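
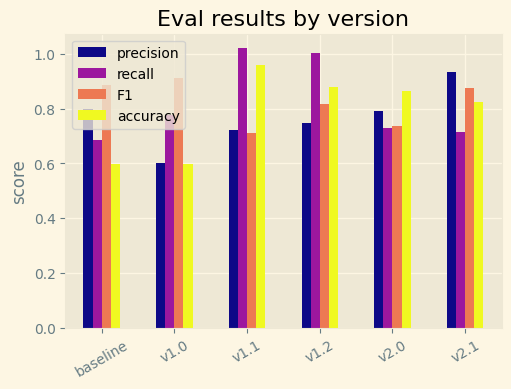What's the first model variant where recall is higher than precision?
baseline: recall ≈ 0.7 vs precision ≈ 0.8 (not yet); v1.0: recall ≈ 0.8 vs precision ≈ 0.6 (first crossover).

v1.0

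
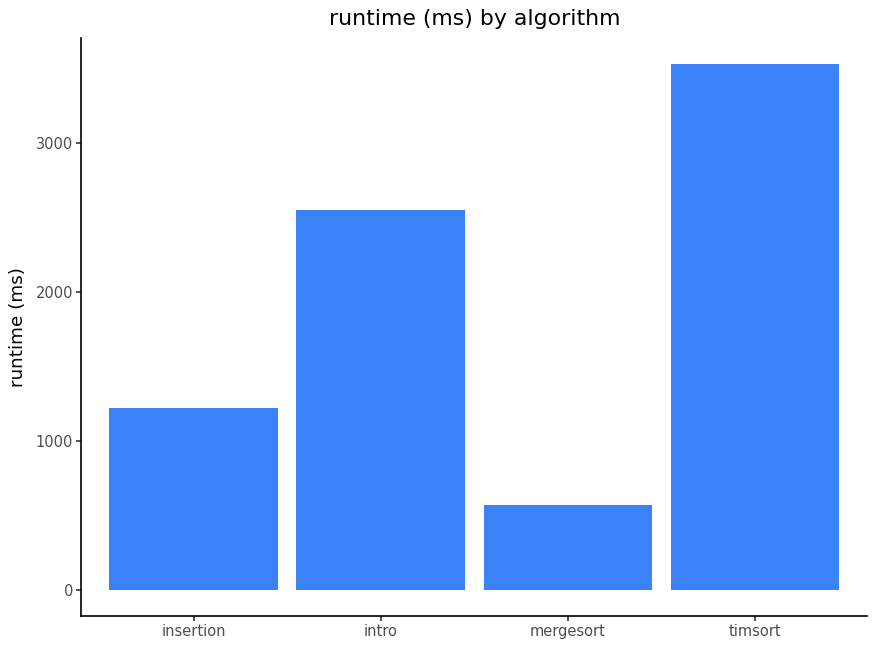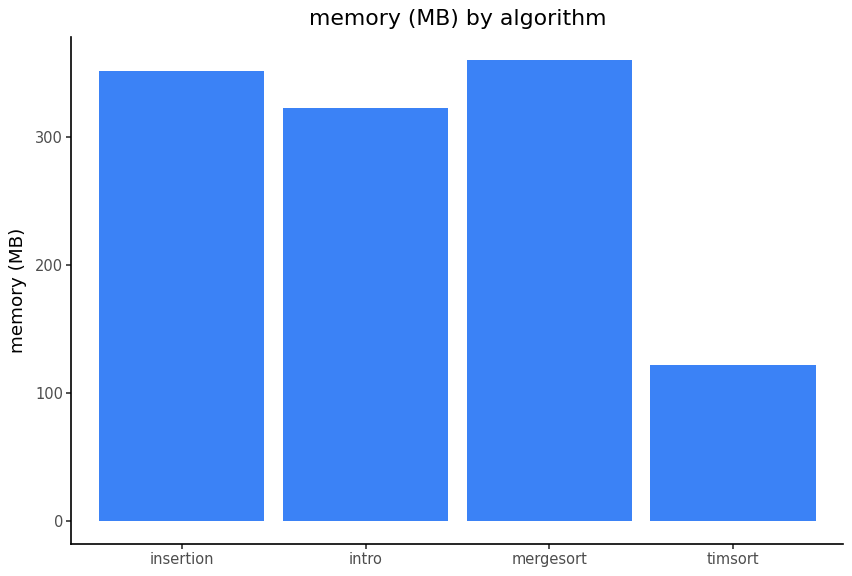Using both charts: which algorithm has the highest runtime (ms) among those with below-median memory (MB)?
Chart 2 median memory (MB) ≈ 350; below-median algorithms: intro, timsort. Among those, timsort has the highest runtime (ms) (≈ 3500).

timsort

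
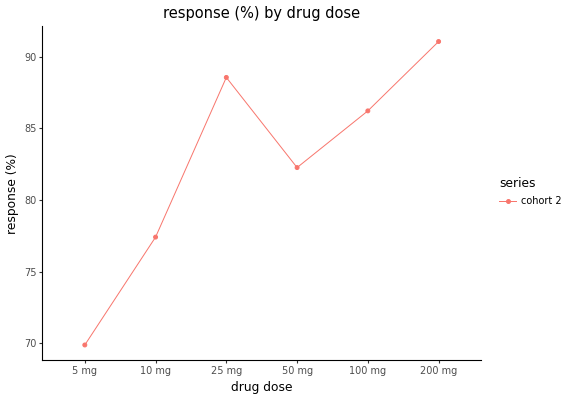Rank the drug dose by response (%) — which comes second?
25 mg

Top 3: 200 mg ≈ 92, 25 mg ≈ 88, 100 mg ≈ 86.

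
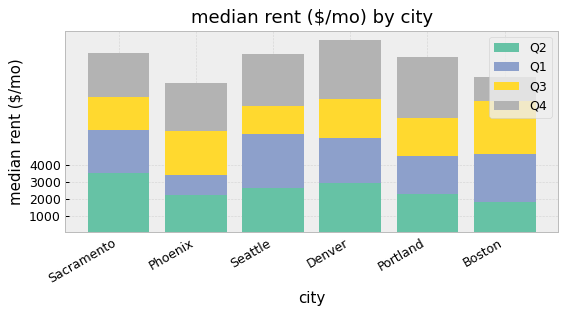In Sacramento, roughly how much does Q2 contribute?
≈ 4000

Q2 top ≈ 4000, bottom ≈ 0; segment ≈ 4000.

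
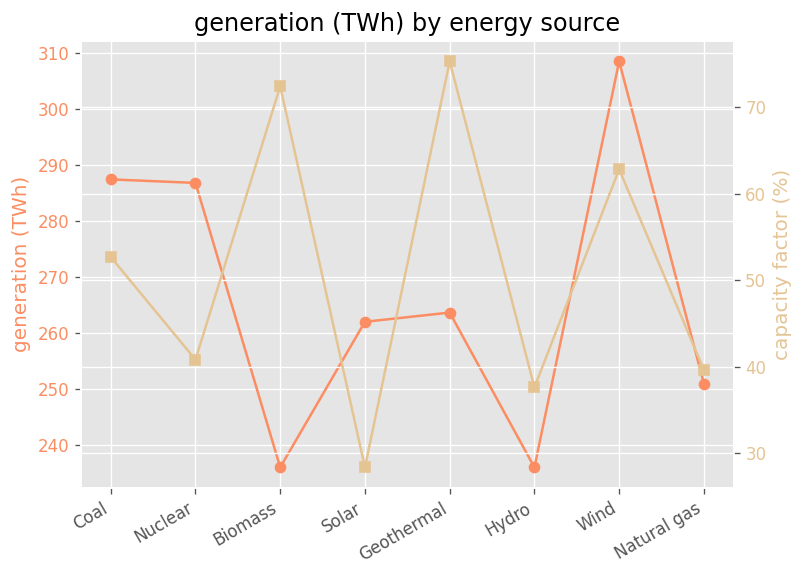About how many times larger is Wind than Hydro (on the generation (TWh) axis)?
≈ 1.29×

Wind ≈ 310, Hydro ≈ 240; 310/240 ≈ 1.29.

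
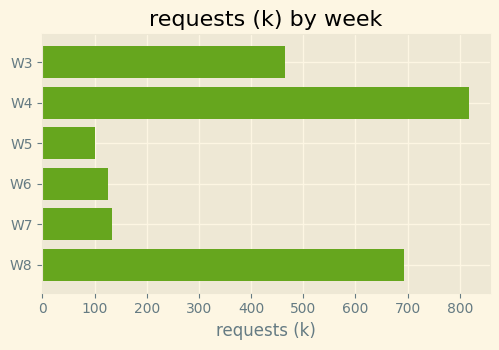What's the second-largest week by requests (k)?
W8

Top 3: W4 ≈ 800, W8 ≈ 700, W3 ≈ 500.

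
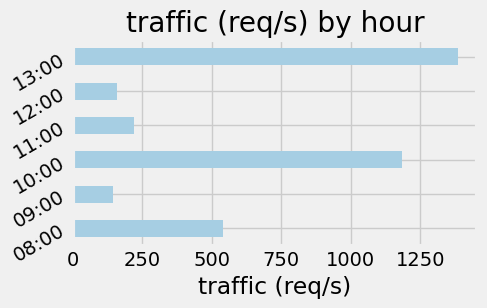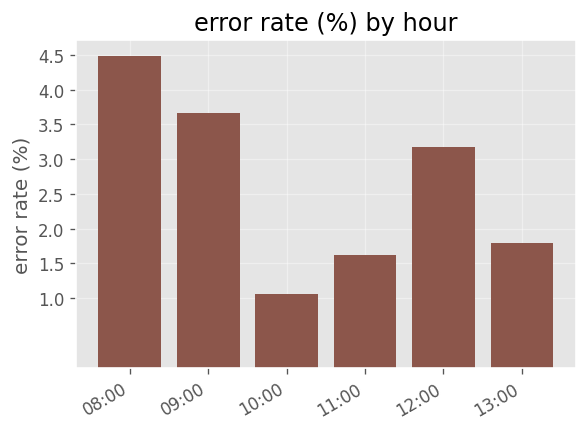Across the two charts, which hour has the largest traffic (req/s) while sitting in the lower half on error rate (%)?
Chart 2 median error rate (%) ≈ 2.5; below-median hours: 10:00, 11:00, 13:00. Among those, 13:00 has the highest traffic (req/s) (≈ 1400).

13:00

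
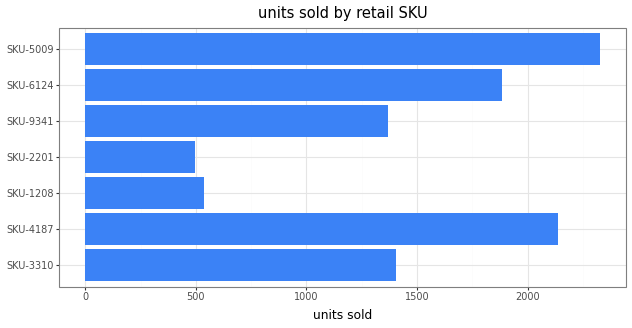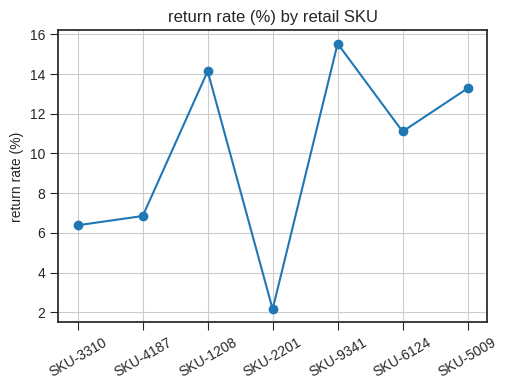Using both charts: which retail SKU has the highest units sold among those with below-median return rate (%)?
Chart 2 median return rate (%) ≈ 12; below-median retail SKUs: SKU-3310, SKU-4187, SKU-2201. Among those, SKU-4187 has the highest units sold (≈ 2000).

SKU-4187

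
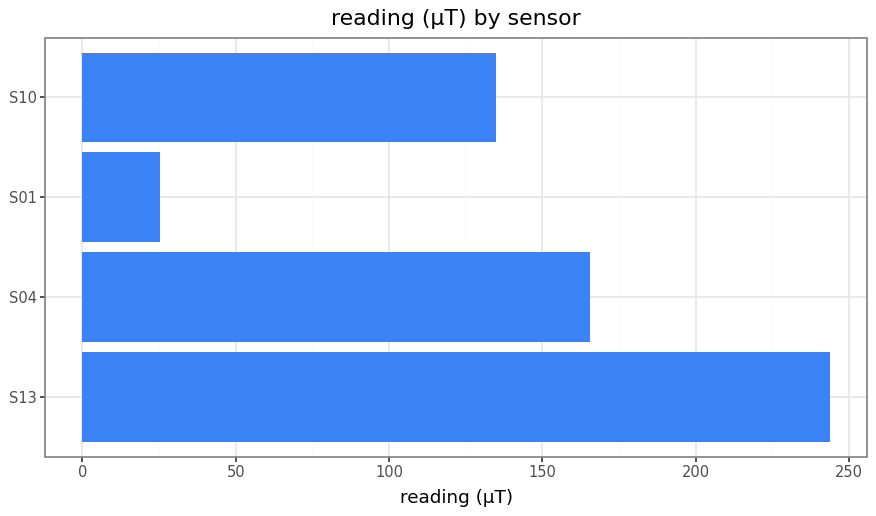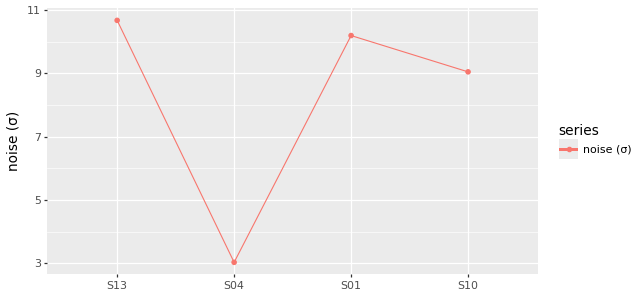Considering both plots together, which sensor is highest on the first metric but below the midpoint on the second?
Chart 2 median noise (σ) ≈ 10; below-median sensors: S04, S10. Among those, S04 has the highest reading (µT) (≈ 175).

S04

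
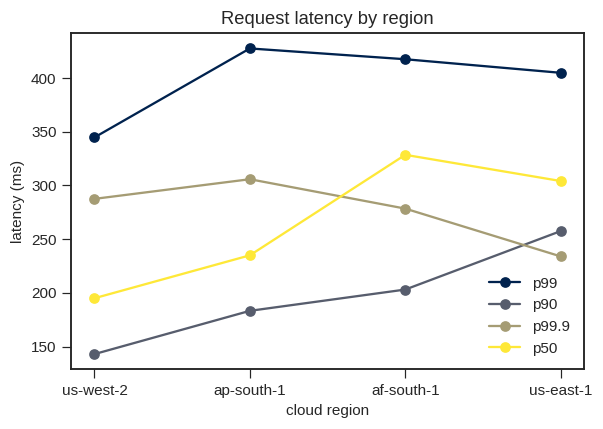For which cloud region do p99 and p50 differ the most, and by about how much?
ap-south-1, ≈ 200 ms

ap-south-1: p99 ≈ 425, p50 ≈ 225 → gap ≈ 200. Next-largest (us-west-2) is only ≈ 150.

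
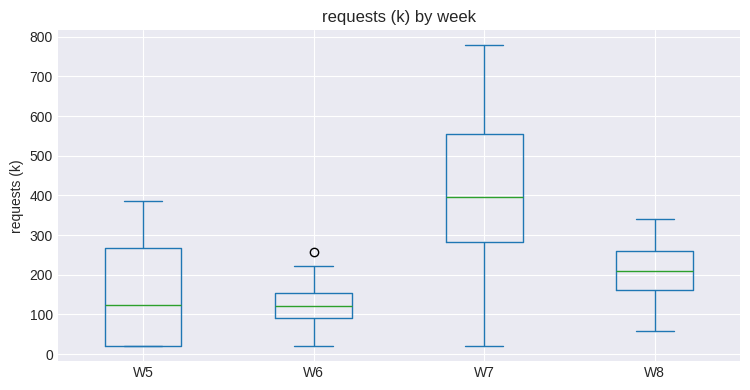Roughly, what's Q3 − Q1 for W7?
≈ 250

Q3 ≈ 550, Q1 ≈ 300; IQR ≈ 250.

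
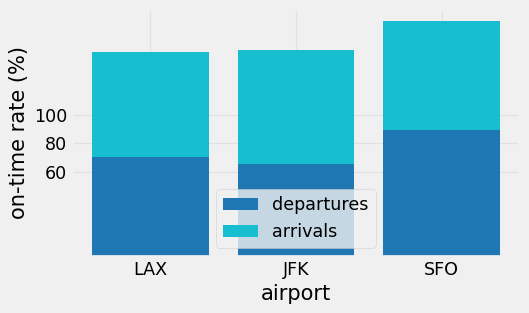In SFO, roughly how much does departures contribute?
≈ 80

departures top ≈ 80, bottom ≈ 0; segment ≈ 80.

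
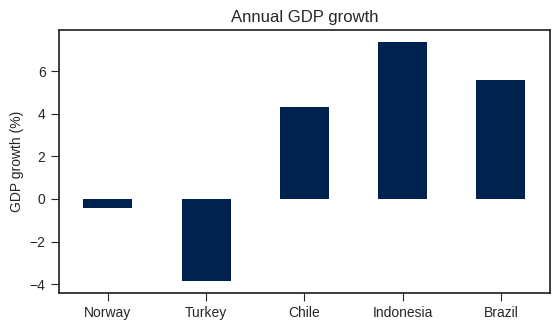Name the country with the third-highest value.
Top 4: Indonesia ≈ 7, Brazil ≈ 6, Chile ≈ 4, Norway ≈ 0.

Chile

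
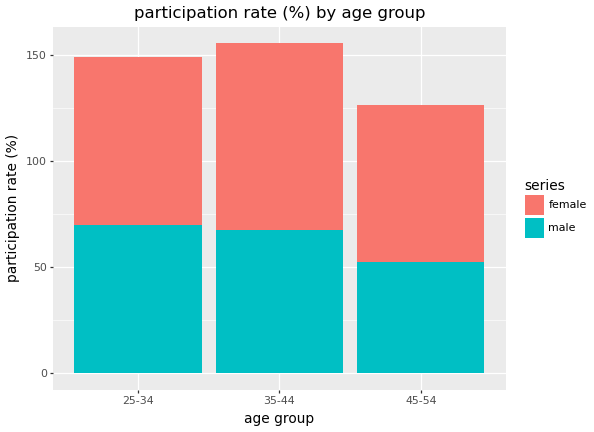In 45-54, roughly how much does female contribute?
≈ 60

female top ≈ 120, bottom ≈ 60; segment ≈ 60.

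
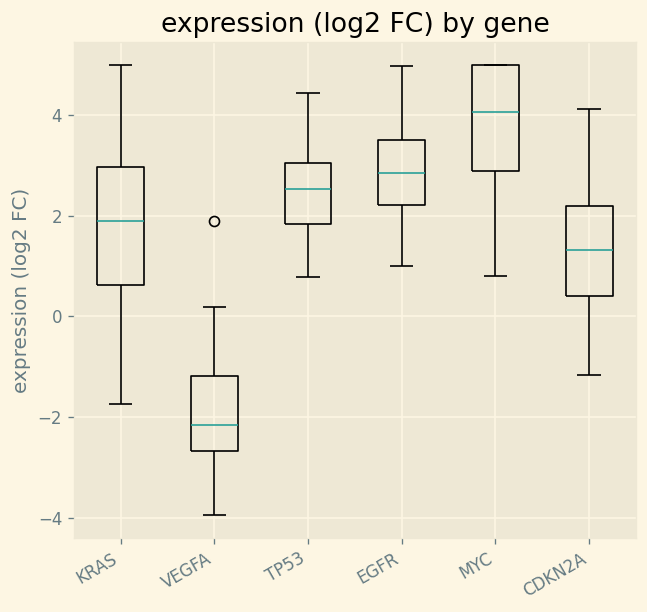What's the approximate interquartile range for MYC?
≈ 2

Q3 ≈ 5, Q1 ≈ 3; IQR ≈ 2.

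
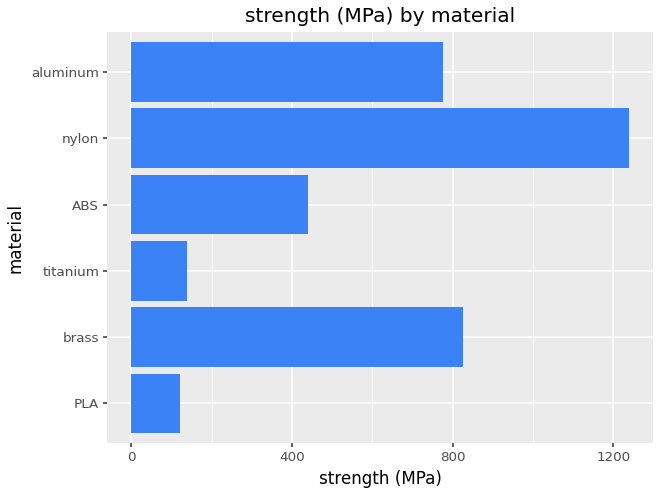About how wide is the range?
Max nylon ≈ 1200, min PLA ≈ 200; range ≈ 1000.

≈ 1000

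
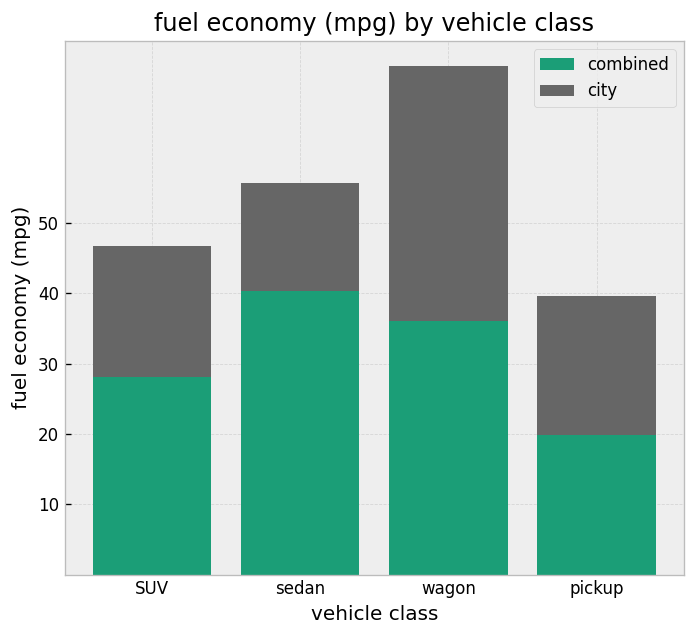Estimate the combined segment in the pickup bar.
≈ 20

combined top ≈ 20, bottom ≈ 0; segment ≈ 20.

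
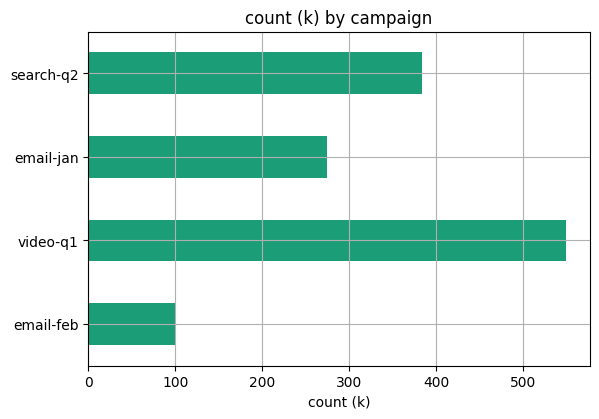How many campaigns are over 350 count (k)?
2

Above 350: video-q1, search-q2.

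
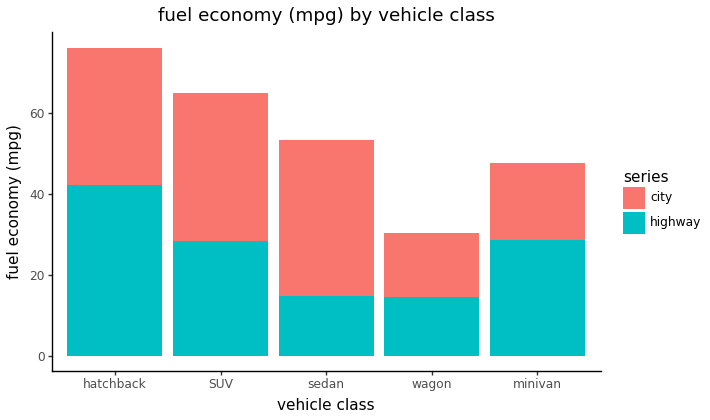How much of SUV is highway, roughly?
≈ 30

highway top ≈ 30, bottom ≈ 0; segment ≈ 30.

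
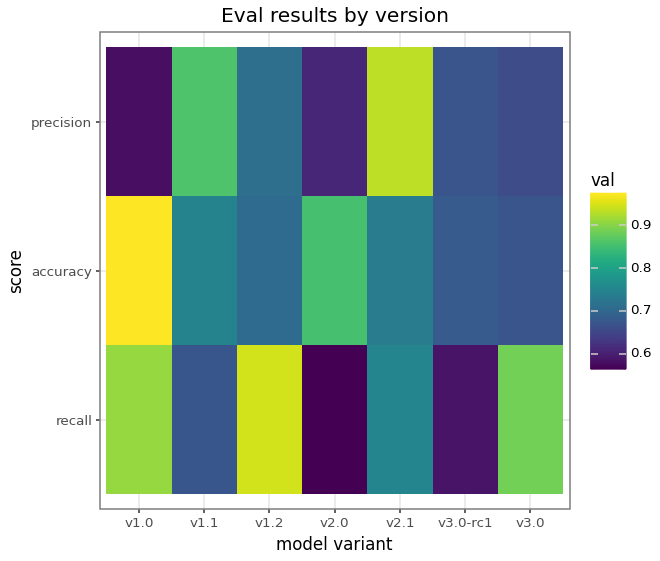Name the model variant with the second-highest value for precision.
Top 3 for precision: v2.1 ≈ 0.95, v1.1 ≈ 0.85, v1.2 ≈ 0.70.

v1.1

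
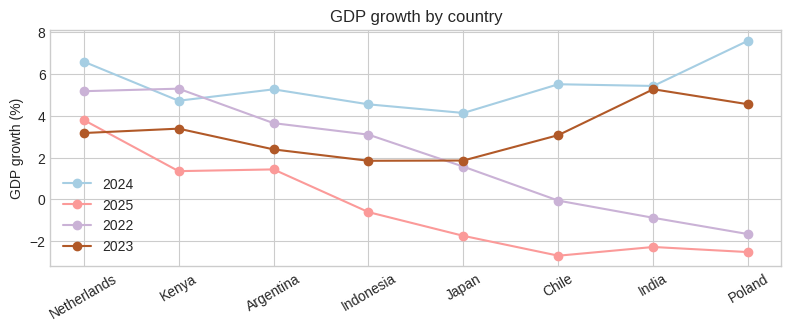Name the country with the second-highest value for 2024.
Top 3 for 2024: Poland ≈ 8, Netherlands ≈ 7, Chile ≈ 6.

Netherlands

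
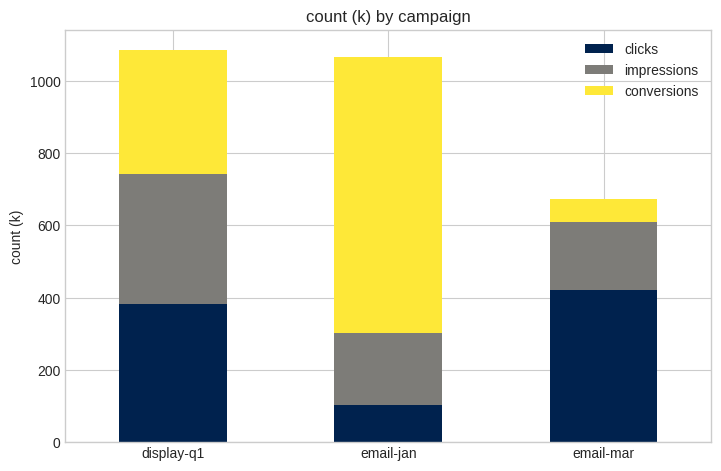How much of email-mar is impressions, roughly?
≈ 200

impressions top ≈ 600, bottom ≈ 400; segment ≈ 200.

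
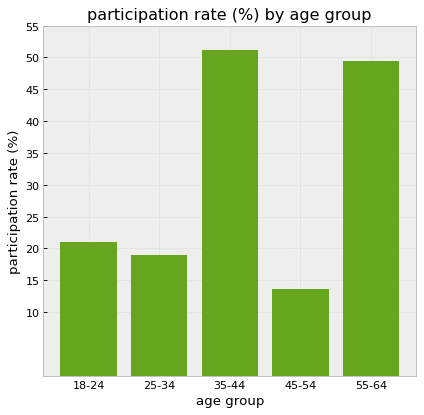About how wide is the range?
Max 35-44 ≈ 50, min 45-54 ≈ 15; range ≈ 35.

≈ 35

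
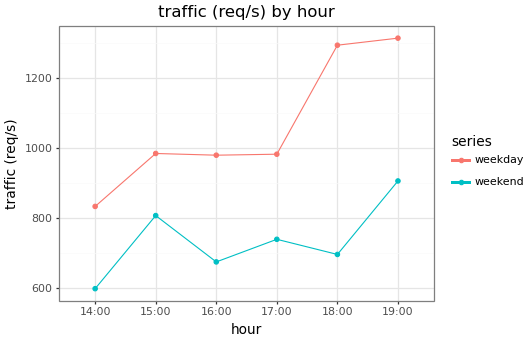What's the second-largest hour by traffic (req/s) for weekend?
15:00

Top 3 for weekend: 19:00 ≈ 900, 15:00 ≈ 800, 17:00 ≈ 700.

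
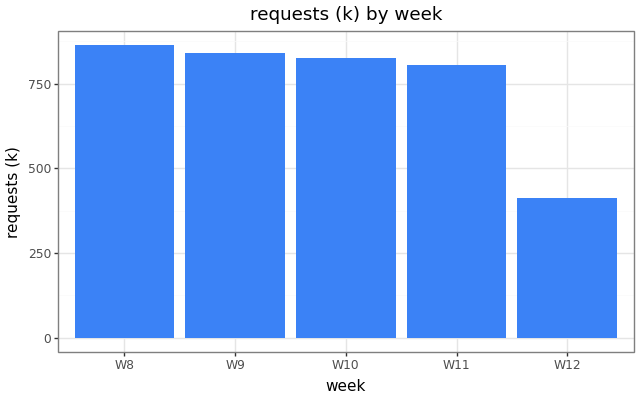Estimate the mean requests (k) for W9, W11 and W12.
≈ 667

(800 + 800 + 400) / 3 ≈ 667.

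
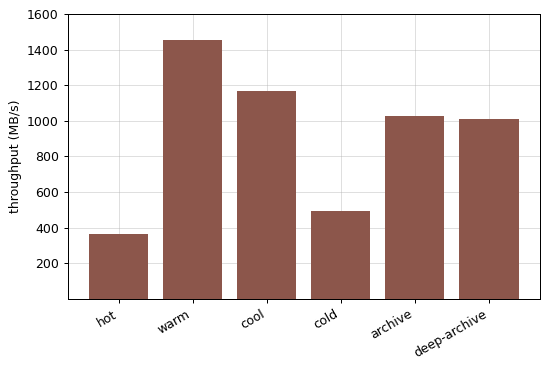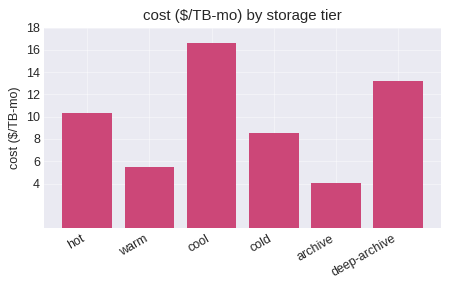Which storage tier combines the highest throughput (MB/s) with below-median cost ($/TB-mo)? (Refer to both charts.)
warm

Chart 2 median cost ($/TB-mo) ≈ 10; below-median storage tiers: warm, cold, archive. Among those, warm has the highest throughput (MB/s) (≈ 1400).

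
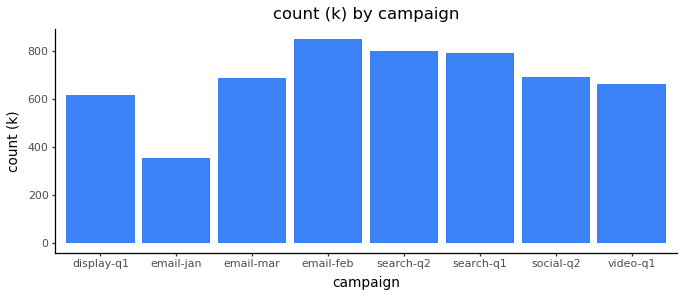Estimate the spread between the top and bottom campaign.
≈ 400

Max email-feb ≈ 800, min email-jan ≈ 400; range ≈ 400.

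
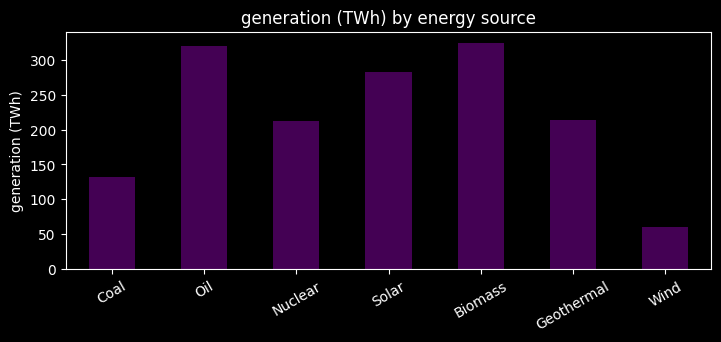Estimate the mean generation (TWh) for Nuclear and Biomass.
≈ 250

(200 + 300) / 2 ≈ 250.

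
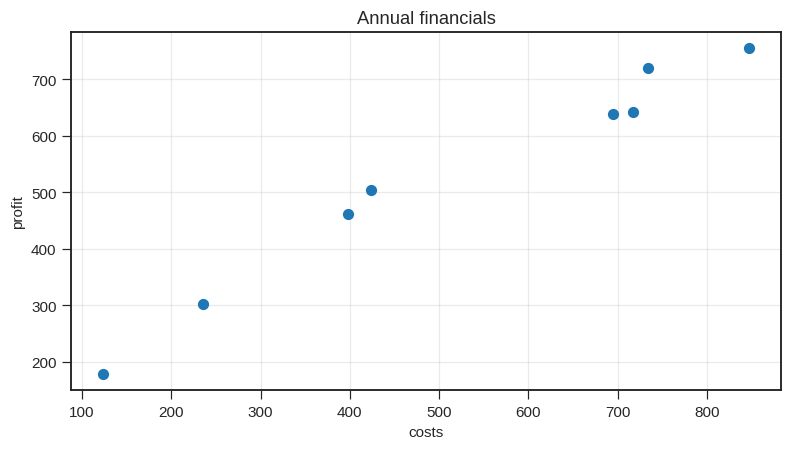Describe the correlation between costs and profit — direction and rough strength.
positive, strong

Points are positively correlated; strong (|r| ≈ 1.0).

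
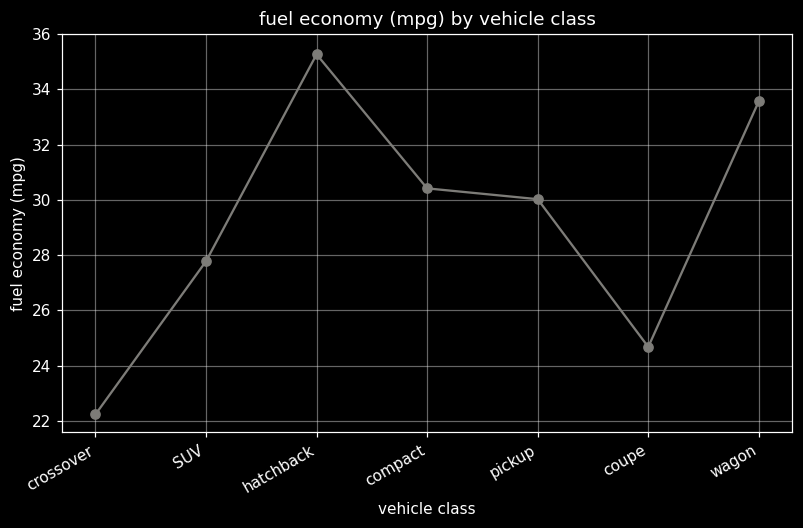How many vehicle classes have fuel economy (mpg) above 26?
Above 26: SUV, hatchback, compact, pickup, wagon.

5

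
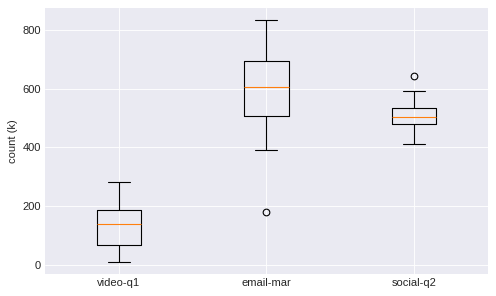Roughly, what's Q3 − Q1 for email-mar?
≈ 200

Q3 ≈ 700, Q1 ≈ 500; IQR ≈ 200.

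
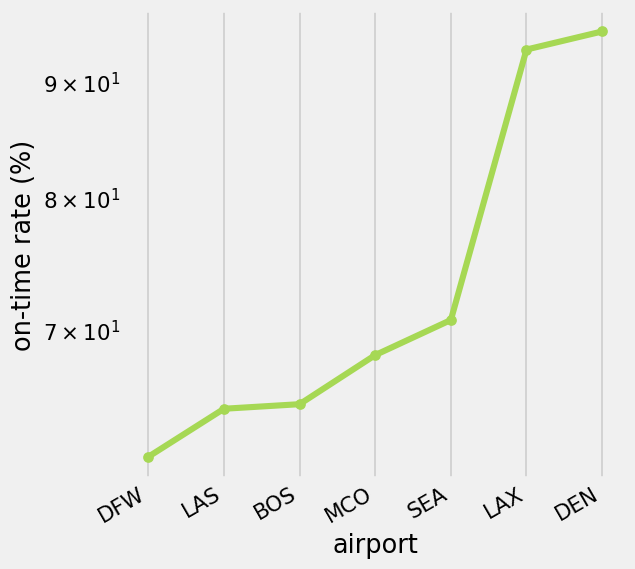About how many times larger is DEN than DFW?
DEN ≈ 95, DFW ≈ 60; 95/60 ≈ 1.58.

≈ 1.58×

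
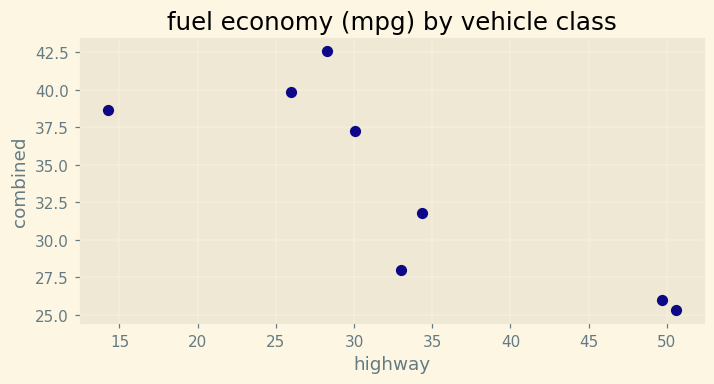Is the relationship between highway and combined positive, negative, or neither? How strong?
negative, strong

Points are negatively correlated; strong (|r| ≈ 0.8).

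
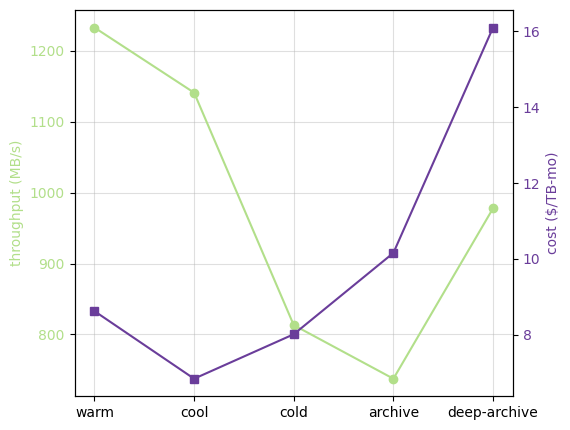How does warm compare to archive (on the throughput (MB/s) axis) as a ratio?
warm ≈ 1250, archive ≈ 750; 1250/750 ≈ 1.67.

≈ 1.67×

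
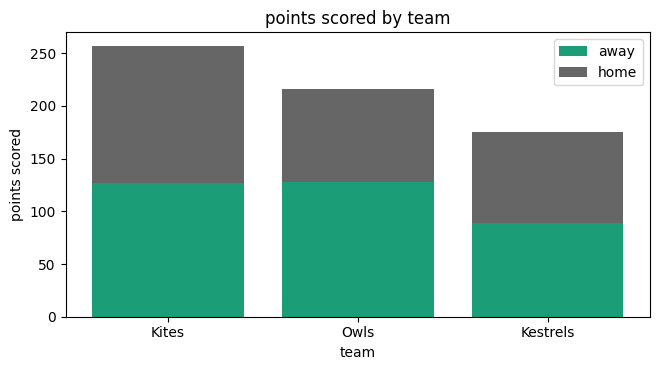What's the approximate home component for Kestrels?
home top ≈ 175, bottom ≈ 100; segment ≈ 75.

≈ 75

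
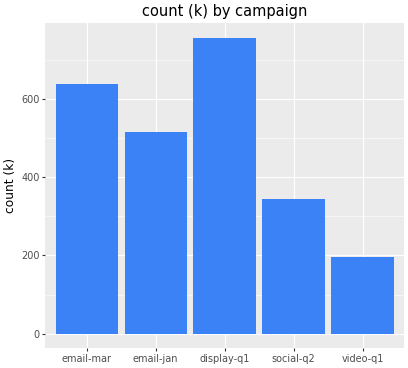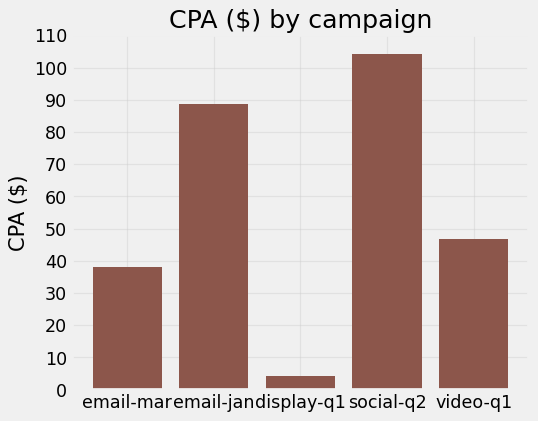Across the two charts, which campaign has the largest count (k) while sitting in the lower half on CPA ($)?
Chart 2 median CPA ($) ≈ 50; below-median campaigns: email-mar, display-q1. Among those, display-q1 has the highest count (k) (≈ 800).

display-q1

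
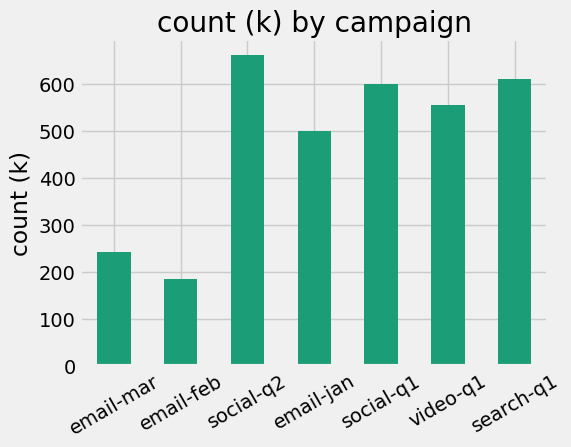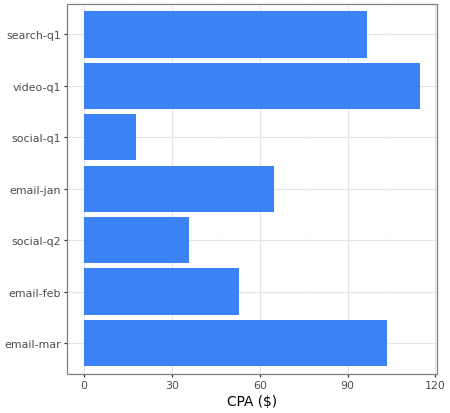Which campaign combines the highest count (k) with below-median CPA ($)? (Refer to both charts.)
Chart 2 median CPA ($) ≈ 60; below-median campaigns: email-feb, social-q2, social-q1. Among those, social-q2 has the highest count (k) (≈ 700).

social-q2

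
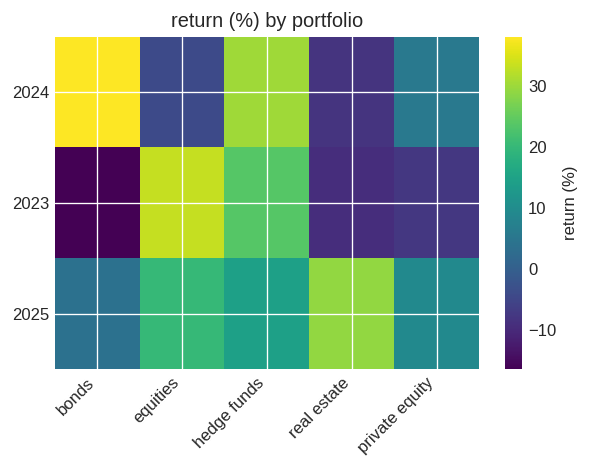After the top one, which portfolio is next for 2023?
Top 3 for 2023: equities ≈ 35, hedge funds ≈ 25, private equity ≈ -10.

hedge funds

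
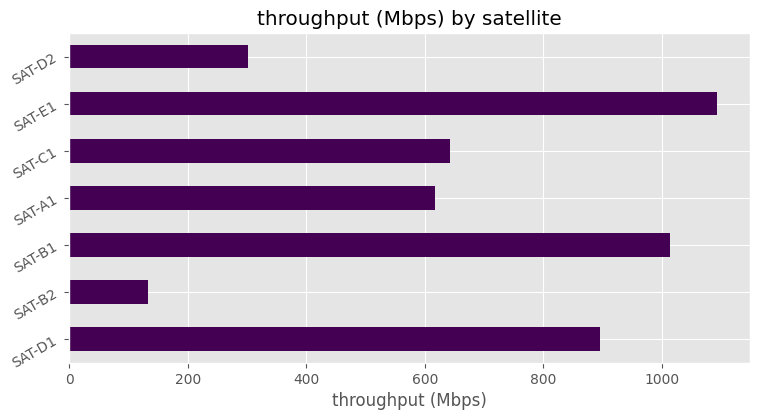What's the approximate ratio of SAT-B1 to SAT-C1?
SAT-B1 ≈ 1000, SAT-C1 ≈ 600; 1000/600 ≈ 1.67.

≈ 1.67×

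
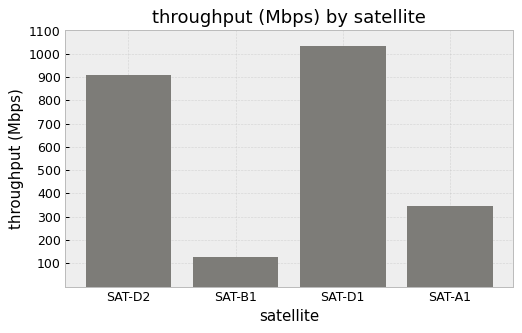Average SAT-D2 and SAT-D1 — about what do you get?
(900 + 1000) / 2 ≈ 950.

≈ 950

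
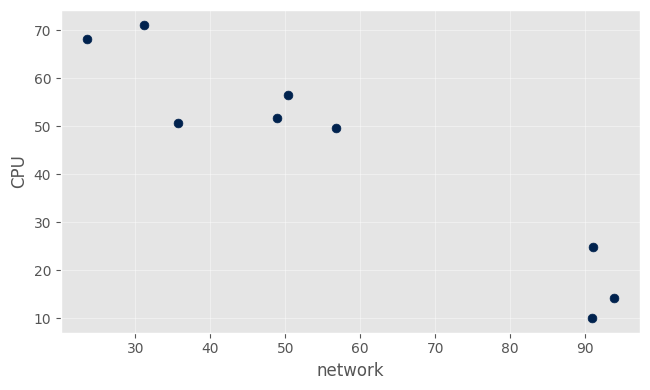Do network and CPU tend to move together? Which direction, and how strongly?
negative, strong

Points are negatively correlated; strong (|r| ≈ 1.0).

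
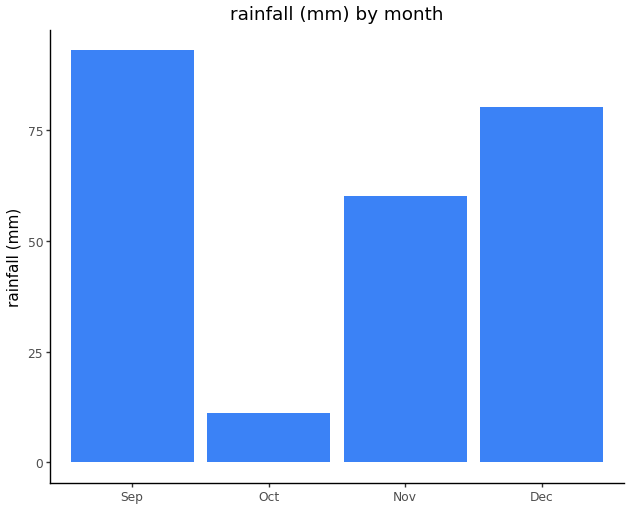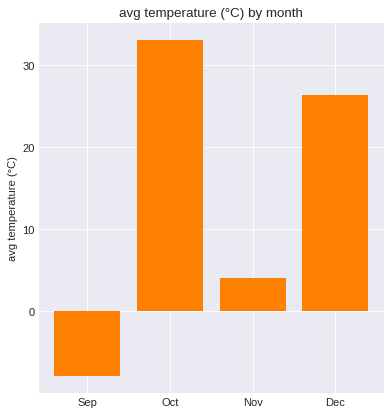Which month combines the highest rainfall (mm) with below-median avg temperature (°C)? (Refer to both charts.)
Sep

Chart 2 median avg temperature (°C) ≈ 15; below-median months: Sep, Nov. Among those, Sep has the highest rainfall (mm) (≈ 90).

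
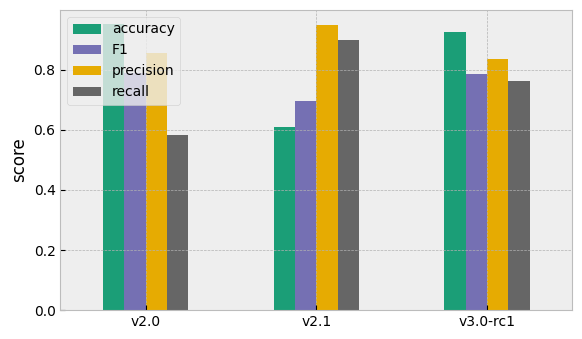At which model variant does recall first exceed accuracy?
v2.0: recall ≈ 0.6 vs accuracy ≈ 1.0 (not yet); v2.1: recall ≈ 0.9 vs accuracy ≈ 0.6 (first crossover).

v2.1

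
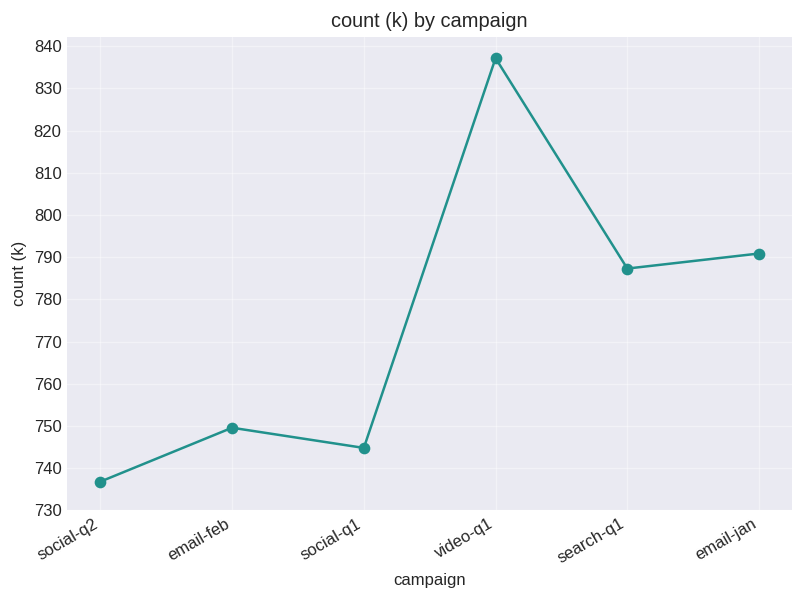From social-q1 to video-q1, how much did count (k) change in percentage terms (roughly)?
social-q1 ≈ 740, video-q1 ≈ 840; (840 − 740) / 740 ≈ +13.5%.

≈ +13.5%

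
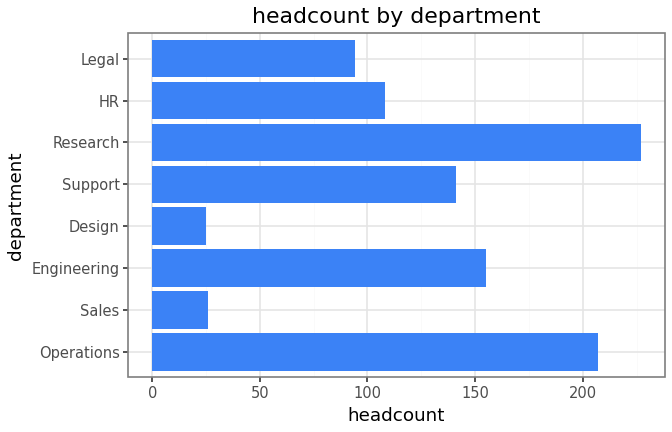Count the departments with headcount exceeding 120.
Above 120: Operations, Engineering, Support, Research.

4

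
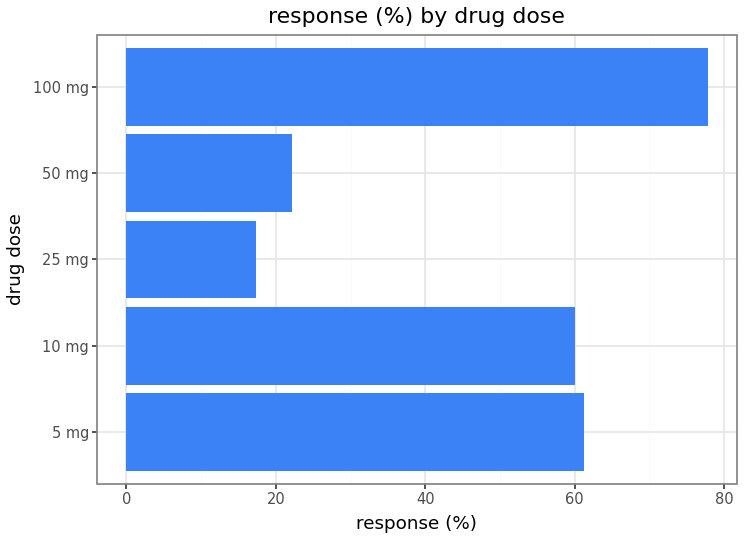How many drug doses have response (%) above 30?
Above 30: 5 mg, 10 mg, 100 mg.

3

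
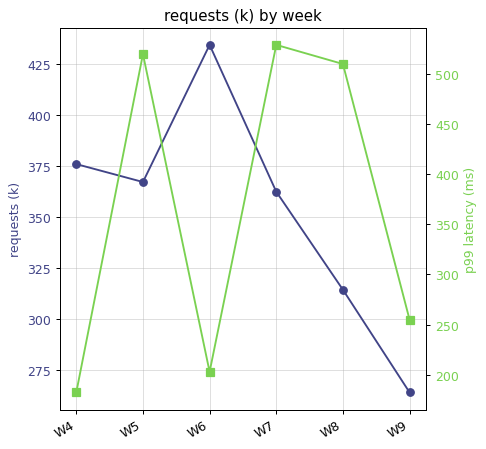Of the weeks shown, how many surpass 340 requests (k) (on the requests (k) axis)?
4

Above 340: W4, W5, W6, W7.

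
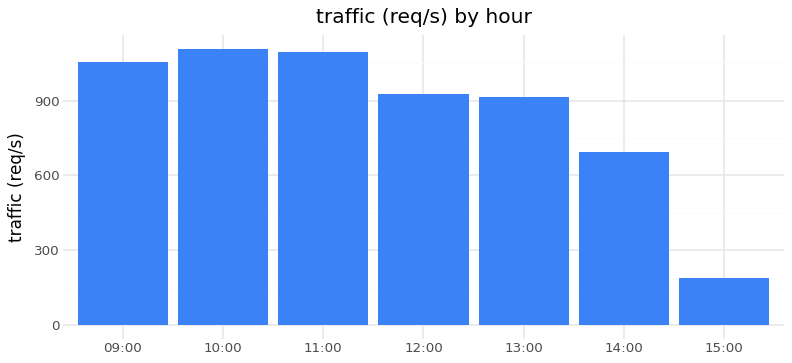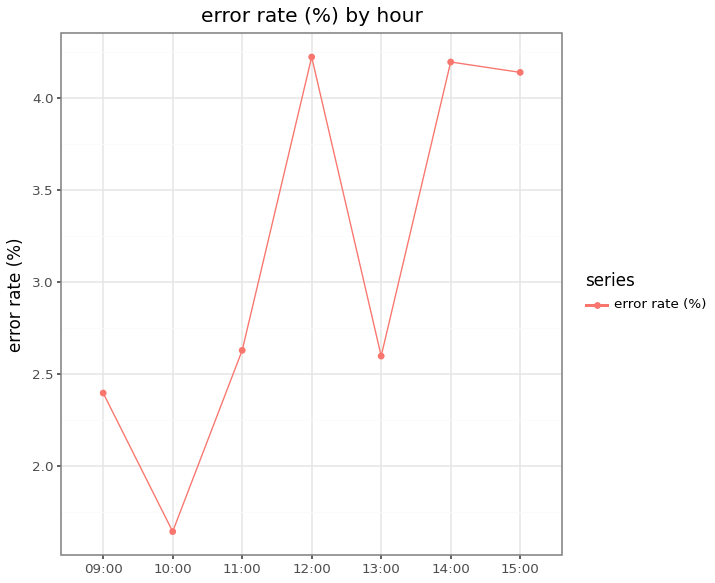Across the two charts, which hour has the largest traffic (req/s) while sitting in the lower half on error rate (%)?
10:00

Chart 2 median error rate (%) ≈ 2.5; below-median hours: 09:00, 10:00, 13:00. Among those, 10:00 has the highest traffic (req/s) (≈ 1200).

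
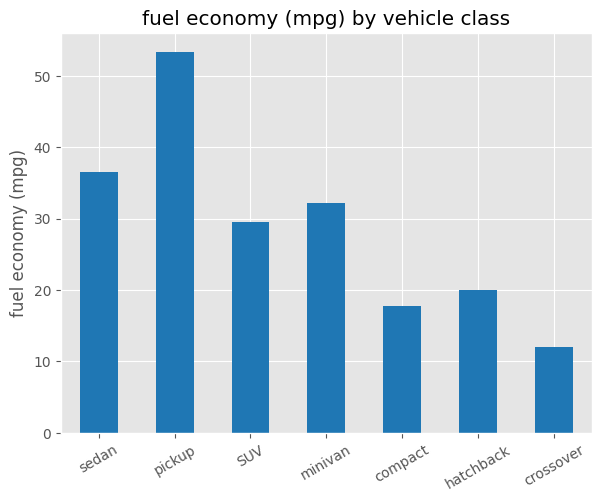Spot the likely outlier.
pickup ≈ 55; the rest sit between ≈ 10 and ≈ 35.

pickup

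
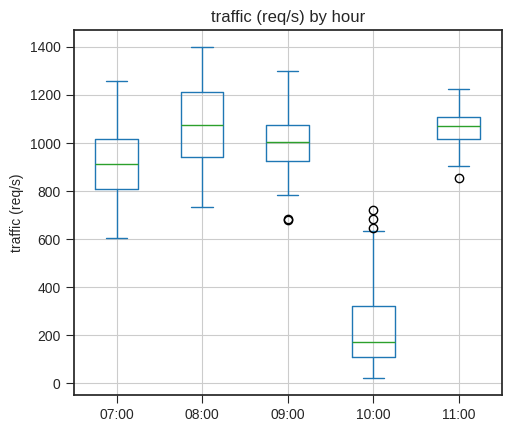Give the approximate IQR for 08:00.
≈ 300

Q3 ≈ 1200, Q1 ≈ 900; IQR ≈ 300.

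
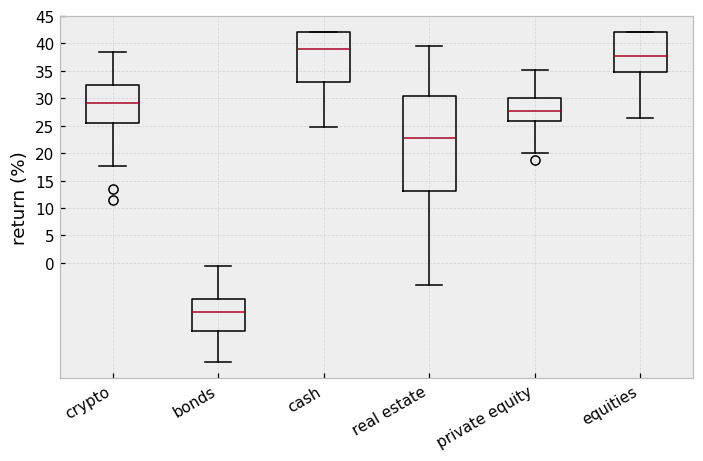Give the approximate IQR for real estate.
Q3 ≈ 30, Q1 ≈ 15; IQR ≈ 15.

≈ 15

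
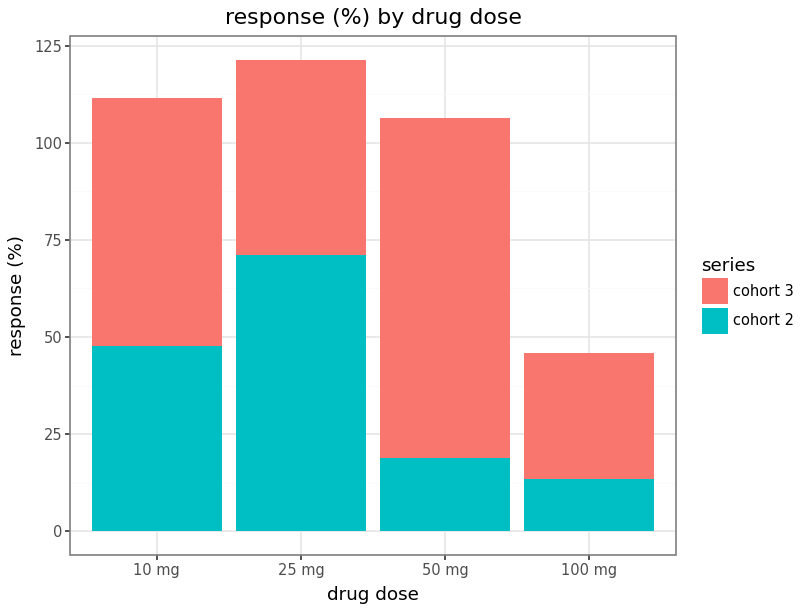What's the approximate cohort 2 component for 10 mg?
≈ 40

cohort 2 top ≈ 40, bottom ≈ 0; segment ≈ 40.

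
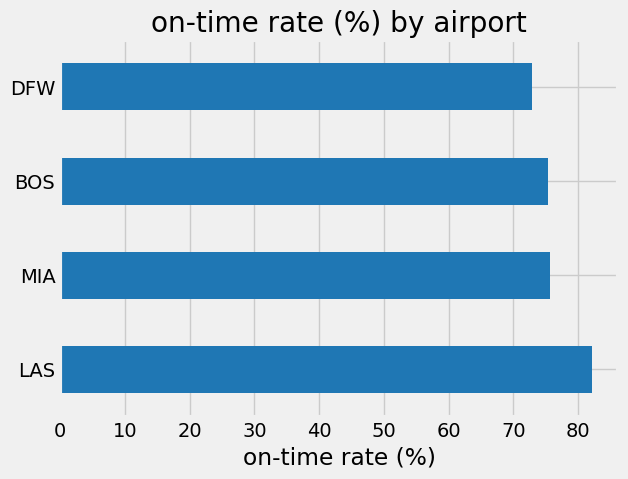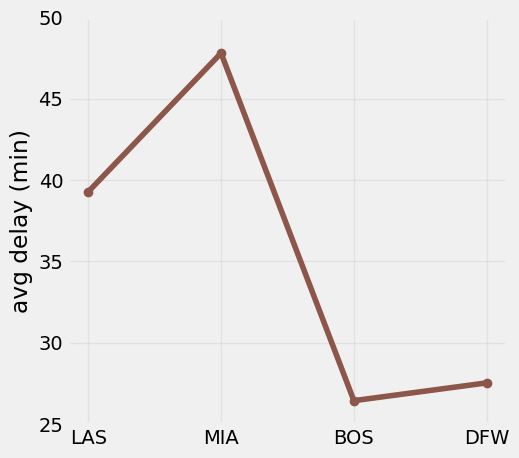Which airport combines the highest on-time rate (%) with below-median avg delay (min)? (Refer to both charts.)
BOS

Chart 2 median avg delay (min) ≈ 35; below-median airports: BOS, DFW. Among those, BOS has the highest on-time rate (%) (≈ 80).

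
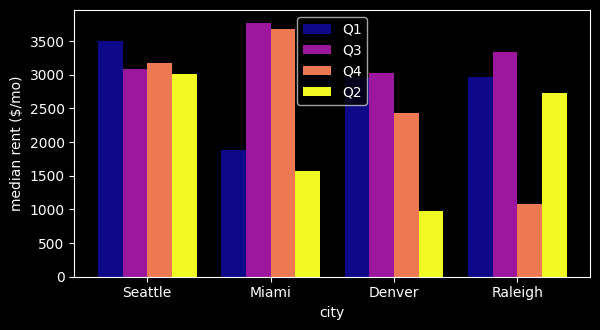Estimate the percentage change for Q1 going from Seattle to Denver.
Seattle ≈ 3500, Denver ≈ 3000; (3000 − 3500) / 3500 ≈ -14.3%.

≈ -14.3%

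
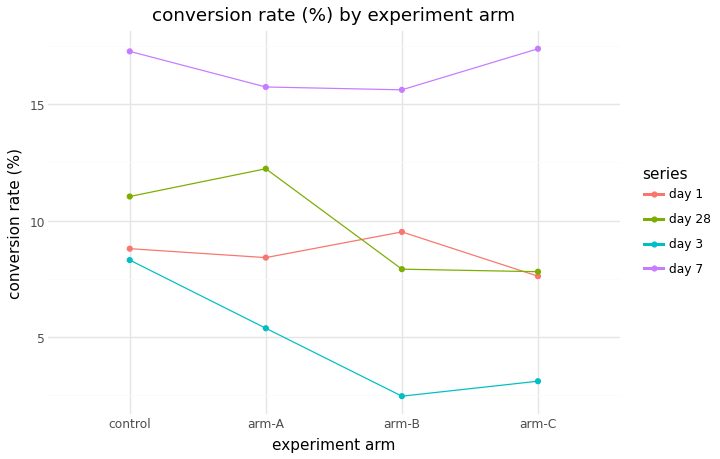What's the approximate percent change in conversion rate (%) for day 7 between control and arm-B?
≈ -11.1%

control ≈ 18, arm-B ≈ 16; (16 − 18) / 18 ≈ -11.1%.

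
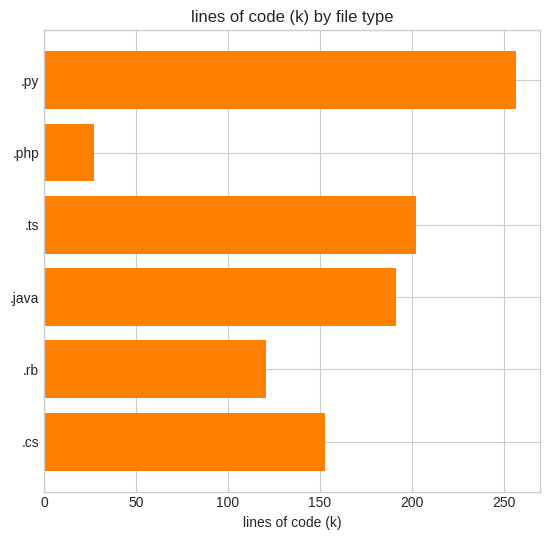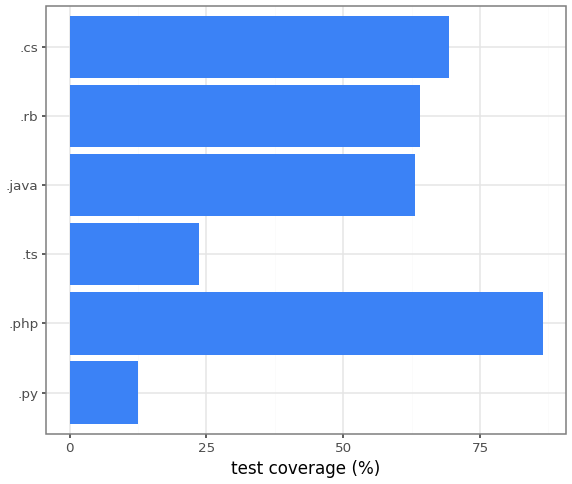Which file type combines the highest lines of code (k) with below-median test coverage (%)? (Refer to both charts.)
.py

Chart 2 median test coverage (%) ≈ 60; below-median file types: .py, .ts, .java. Among those, .py has the highest lines of code (k) (≈ 250).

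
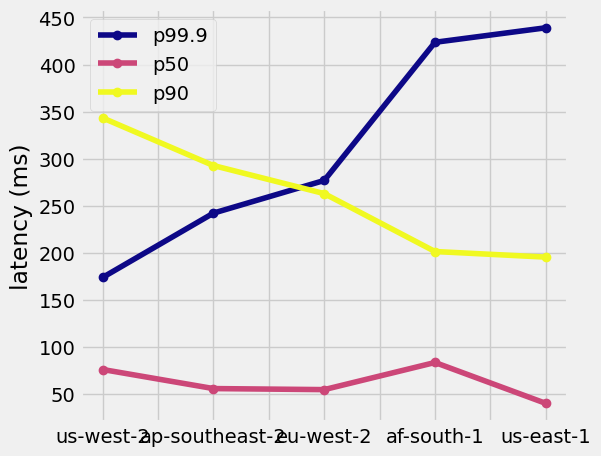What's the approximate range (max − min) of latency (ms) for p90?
≈ 150

Max us-west-2 ≈ 350, min us-east-1 ≈ 200; range ≈ 150.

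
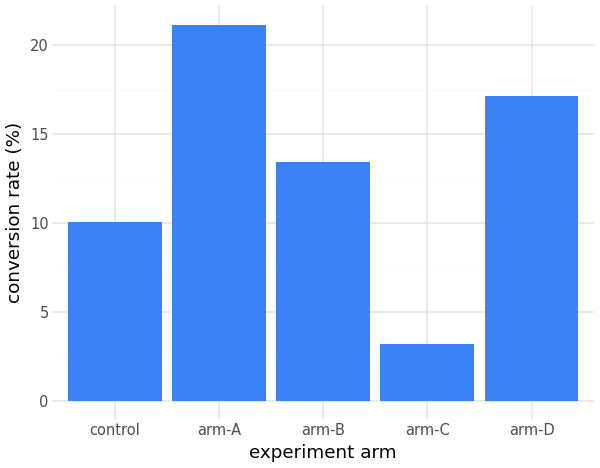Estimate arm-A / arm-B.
≈ 1.57×

arm-A ≈ 22, arm-B ≈ 14; 22/14 ≈ 1.57.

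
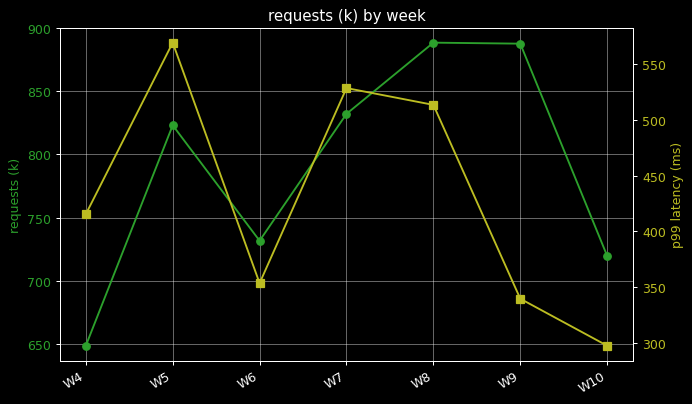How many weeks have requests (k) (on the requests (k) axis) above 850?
Above 850: W8, W9.

2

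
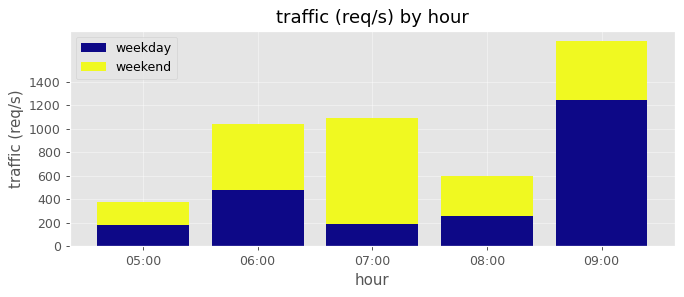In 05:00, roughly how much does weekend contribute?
≈ 200

weekend top ≈ 400, bottom ≈ 200; segment ≈ 200.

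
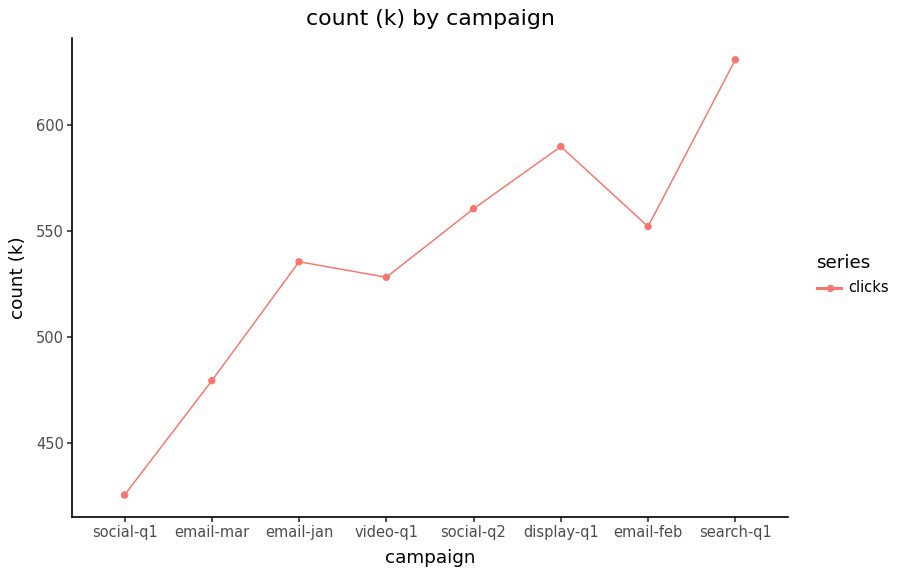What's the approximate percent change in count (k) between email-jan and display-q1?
email-jan ≈ 540, display-q1 ≈ 600; (600 − 540) / 540 ≈ +11.1%.

≈ +11.1%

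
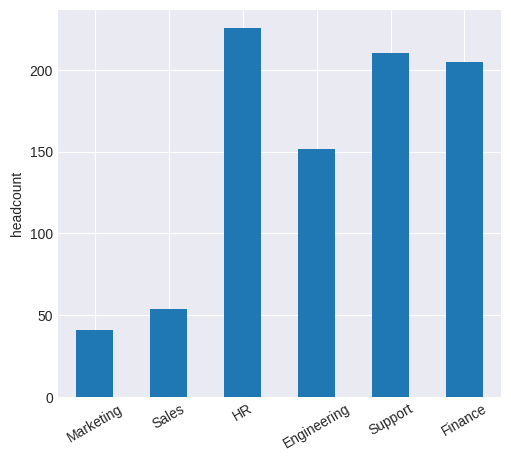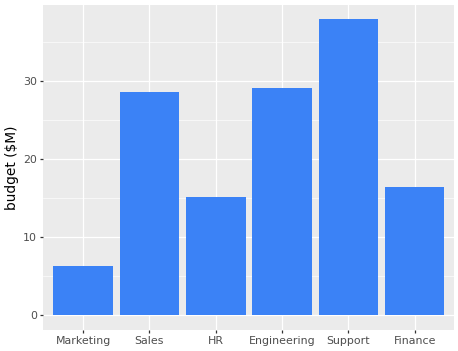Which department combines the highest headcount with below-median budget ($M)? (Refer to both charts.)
Chart 2 median budget ($M) ≈ 25; below-median departments: Marketing, HR, Finance. Among those, HR has the highest headcount (≈ 225).

HR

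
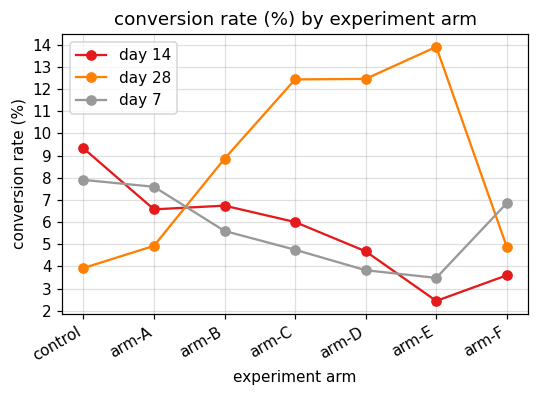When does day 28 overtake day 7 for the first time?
arm-B

arm-A: day 28 ≈ 5 vs day 7 ≈ 8 (not yet); arm-B: day 28 ≈ 9 vs day 7 ≈ 6 (first crossover).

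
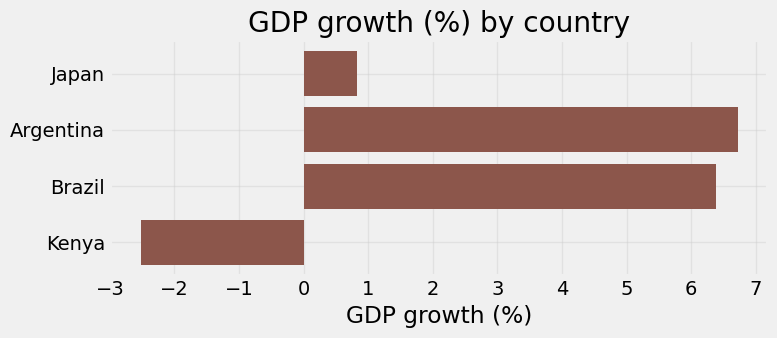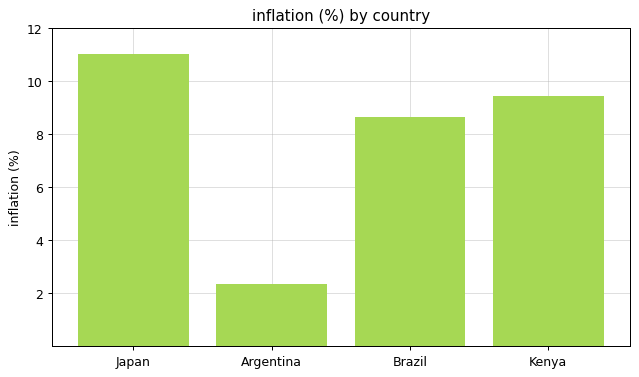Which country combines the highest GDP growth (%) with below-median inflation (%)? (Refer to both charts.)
Chart 2 median inflation (%) ≈ 10; below-median countries: Argentina, Brazil. Among those, Argentina has the highest GDP growth (%) (≈ 7).

Argentina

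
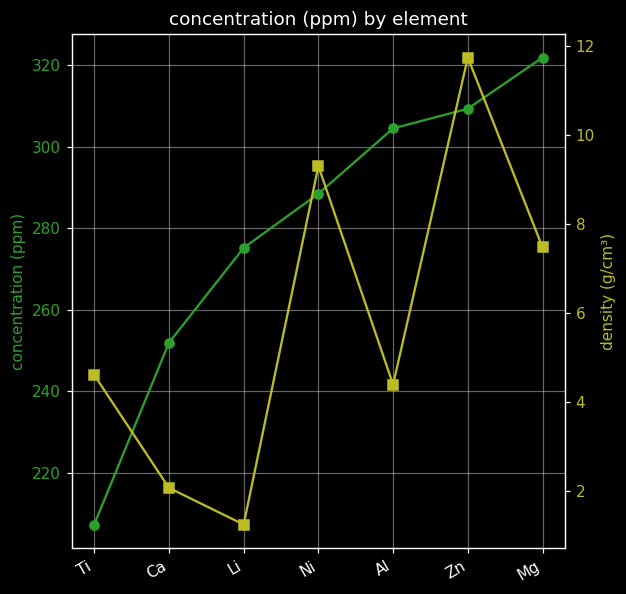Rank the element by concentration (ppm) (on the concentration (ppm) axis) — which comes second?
Top 3 (on the concentration (ppm) axis): Mg ≈ 320, Zn ≈ 310, Al ≈ 300.

Zn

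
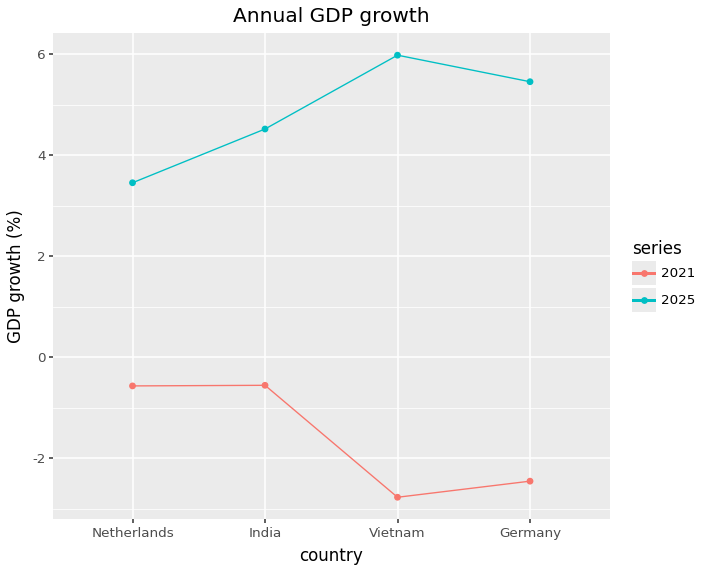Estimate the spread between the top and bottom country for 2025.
≈ 3

Max Vietnam ≈ 6, min Netherlands ≈ 3; range ≈ 3.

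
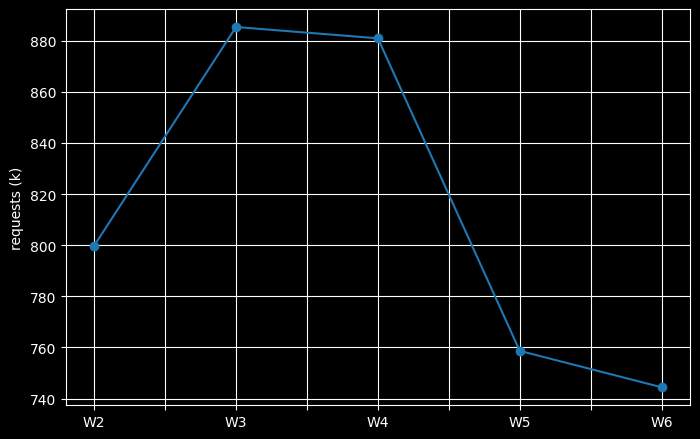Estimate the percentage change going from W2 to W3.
W2 ≈ 800, W3 ≈ 880; (880 − 800) / 800 ≈ +10%.

≈ +10%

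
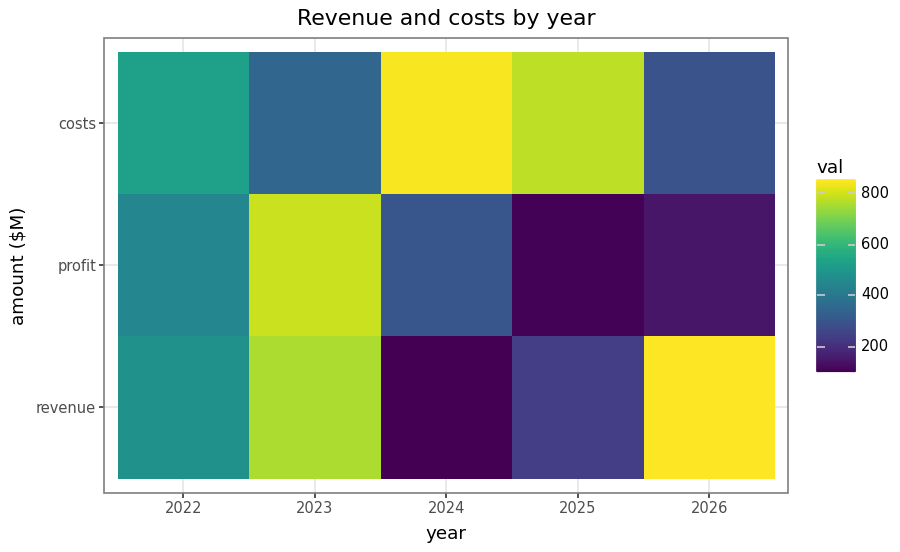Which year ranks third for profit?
2024

Top 4 for profit: 2023 ≈ 800, 2022 ≈ 400, 2024 ≈ 300, 2026 ≈ 100.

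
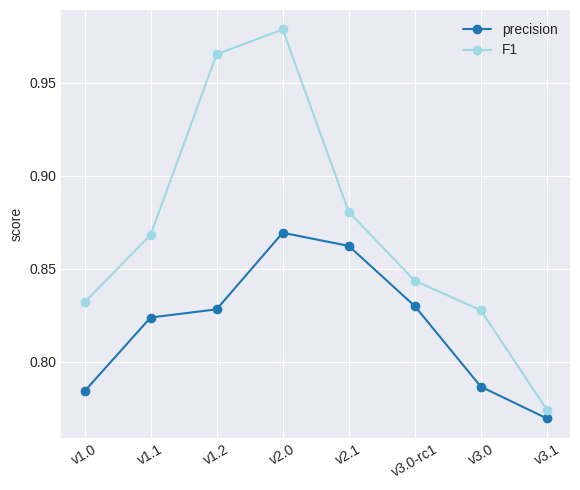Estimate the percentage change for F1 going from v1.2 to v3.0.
v1.2 ≈ 0.96, v3.0 ≈ 0.82; (0.82 − 0.96) / 0.96 ≈ -14.6%.

≈ -14.6%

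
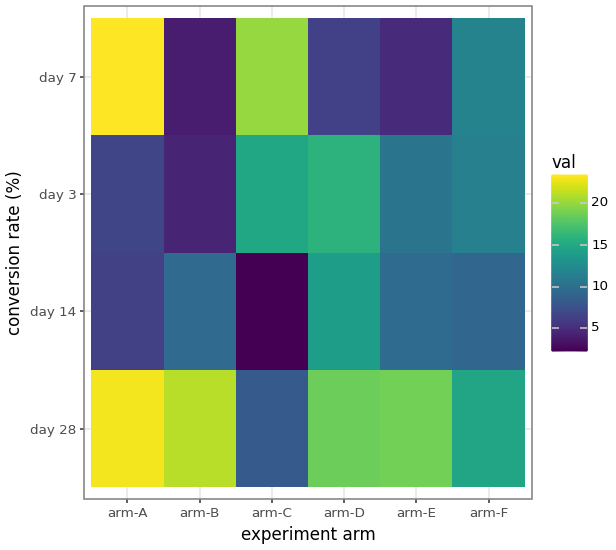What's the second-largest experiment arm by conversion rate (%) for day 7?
Top 3 for day 7: arm-A ≈ 24, arm-C ≈ 20, arm-F ≈ 12.

arm-C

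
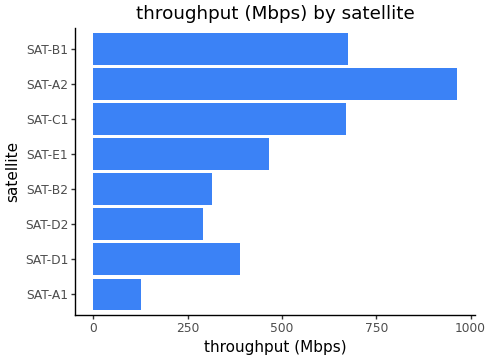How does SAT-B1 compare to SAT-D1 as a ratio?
≈ 1.75×

SAT-B1 ≈ 700, SAT-D1 ≈ 400; 700/400 ≈ 1.75.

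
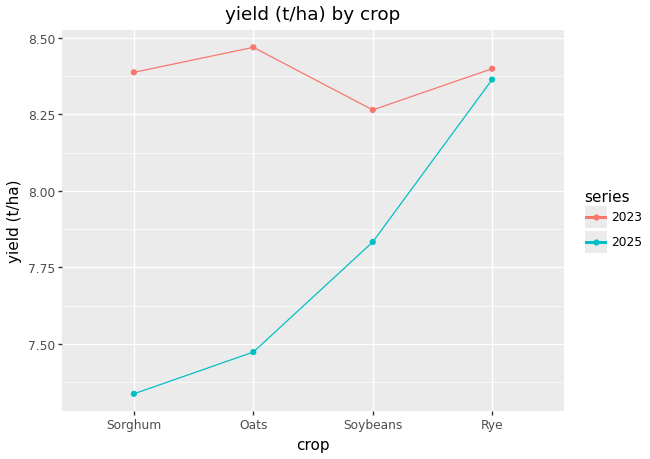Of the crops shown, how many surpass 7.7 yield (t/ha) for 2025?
2

Above 7.7: Soybeans, Rye.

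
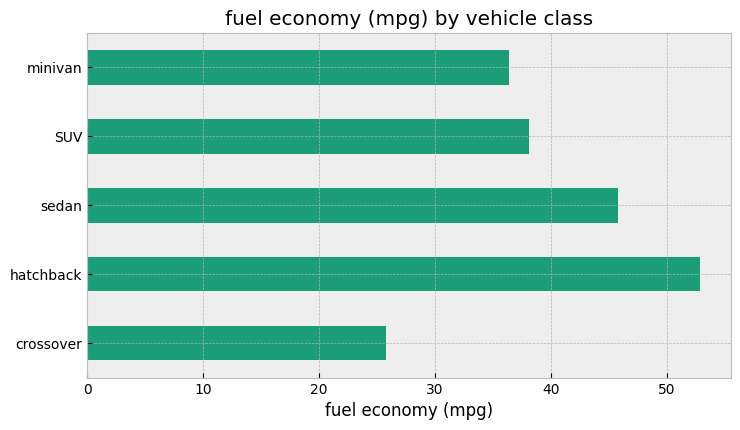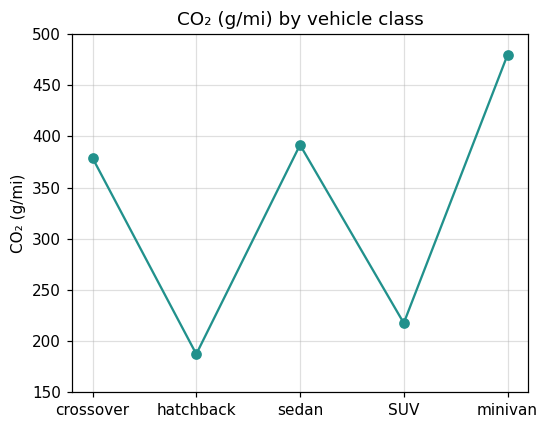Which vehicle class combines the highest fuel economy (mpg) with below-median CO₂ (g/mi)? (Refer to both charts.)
hatchback

Chart 2 median CO₂ (g/mi) ≈ 400; below-median vehicle classes: hatchback, SUV. Among those, hatchback has the highest fuel economy (mpg) (≈ 55).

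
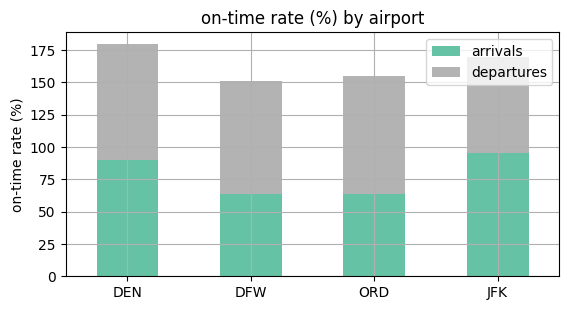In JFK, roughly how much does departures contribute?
departures top ≈ 160, bottom ≈ 100; segment ≈ 60.

≈ 60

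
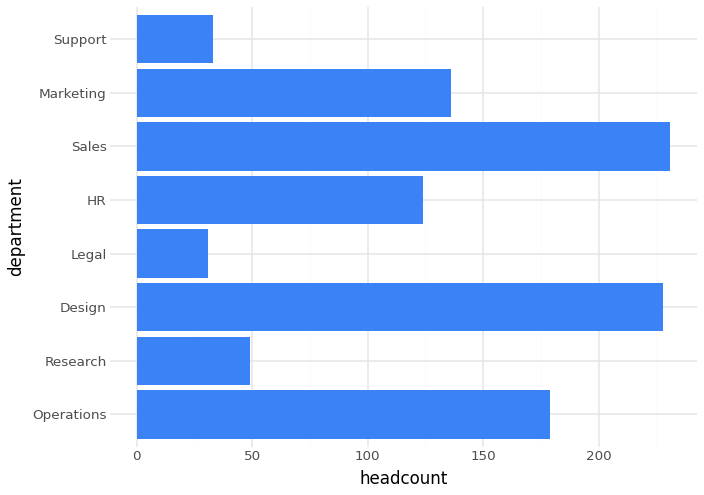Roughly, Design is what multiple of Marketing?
≈ 1.57×

Design ≈ 220, Marketing ≈ 140; 220/140 ≈ 1.57.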